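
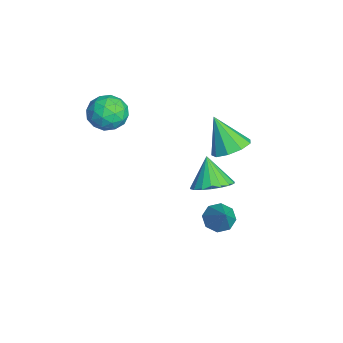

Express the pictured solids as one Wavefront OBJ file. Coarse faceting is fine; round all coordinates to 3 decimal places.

v -3.109 2.43 -2.275
v -2.33 2.769 -1.748
v -3.911 1.71 -0.625
v -2.819 3.247 -1.777
v -3.443 3.342 -2.039
v -3.911 3.011 -2.411
v -4.004 2.407 -2.72
v -3.678 1.814 -2.82
v -3.086 1.509 -2.665
v -2.504 1.635 -2.327
v -2.206 2.133 -1.965
v 0.625 1.341 -3.869
v 1.081 1.761 -4.326
v 1.815 1.439 -2.591
v 0.712 2.093 -4.008
v 0.292 1.985 -3.609
v 0.067 1.5 -3.363
v 0.169 0.921 -3.413
v 0.537 0.589 -3.73
v 0.957 0.697 -4.13
v 1.182 1.183 -4.376
v -3.285 -2.846 -0.537
v -2.769 -3.019 0.338
v -4.711 -3.261 0.222
v -4.195 -3.434 1.097
v -4.293 -2.473 0.738
v -3.412 -2.217 0.269
v -4.068 -4.063 0.291
v -3.187 -3.807 -0.178
v -3.253 -3.772 0.849
v -3.392 -2.789 1.126
v -4.088 -3.491 -0.566
v -4.227 -2.508 -0.289
v -2.902 -2.896 -0.166
v -4.578 -3.384 0.726
v -4.635 -2.819 0.515
v -4.332 -2.921 1.03
v -3.28 -2.424 -0.206
v -2.976 -2.526 0.308
v -3.872 -2.205 0.543
v -4.504 -3.754 0.252
v -4.2 -3.856 0.766
v -3.148 -3.359 -0.47
v -2.845 -3.461 0.045
v -3.608 -4.075 0.017
v -2.883 -3.44 0.649
v -3.721 -3.684 1.095
v -3.647 -4.054 0.621
v -3.129 -3.903 0.345
v -2.965 -2.863 0.811
v -3.802 -3.106 1.257
v -3.86 -2.542 1.047
v -3.342 -2.391 0.771
v -3.249 -3.305 1.112
v -3.678 -3.174 -0.697
v -4.515 -3.417 -0.251
v -4.138 -3.889 -0.211
v -3.62 -3.738 -0.487
v -3.759 -2.596 -0.535
v -4.597 -2.84 -0.089
v -4.351 -2.377 0.215
v -3.833 -2.226 -0.061
v -4.231 -2.975 -0.552
v 1.807 0.843 -0.499
v 2.589 1.121 0.022
v 0.993 0.697 0.799
v 2.388 1.5 -0.061
v 2.072 1.748 -0.231
v 1.704 1.817 -0.455
v 1.356 1.693 -0.687
v 1.098 1.401 -0.882
v 0.98 0.998 -1.001
v 1.025 0.565 -1.021
v 1.226 0.187 -0.938
v 1.542 -0.061 -0.768
v 1.91 -0.13 -0.544
v 2.258 -0.007 -0.312
v 2.517 0.286 -0.117
v 2.635 0.688 0.002
f 2 1 4
f 2 4 3
f 4 1 5
f 4 5 3
f 5 1 6
f 5 6 3
f 6 1 7
f 6 7 3
f 7 1 8
f 7 8 3
f 8 1 9
f 8 9 3
f 9 1 10
f 9 10 3
f 10 1 11
f 10 11 3
f 11 1 2
f 11 2 3
f 13 12 15
f 13 15 14
f 15 12 16
f 15 16 14
f 16 12 17
f 16 17 14
f 17 12 18
f 17 18 14
f 18 12 19
f 18 19 14
f 19 12 20
f 19 20 14
f 20 12 21
f 20 21 14
f 21 12 13
f 21 13 14
f 22 59 38
f 59 33 62
f 38 62 27
f 59 62 38
f 22 38 34
f 38 27 39
f 34 39 23
f 38 39 34
f 22 34 43
f 34 23 44
f 43 44 29
f 34 44 43
f 22 43 55
f 43 29 58
f 55 58 32
f 43 58 55
f 22 55 59
f 55 32 63
f 59 63 33
f 55 63 59
f 23 39 50
f 39 27 53
f 50 53 31
f 39 53 50
f 27 62 40
f 62 33 61
f 40 61 26
f 62 61 40
f 33 63 60
f 63 32 56
f 60 56 24
f 63 56 60
f 32 58 57
f 58 29 45
f 57 45 28
f 58 45 57
f 29 44 49
f 44 23 46
f 49 46 30
f 44 46 49
f 25 51 37
f 51 31 52
f 37 52 26
f 51 52 37
f 25 37 35
f 37 26 36
f 35 36 24
f 37 36 35
f 25 35 42
f 35 24 41
f 42 41 28
f 35 41 42
f 25 42 47
f 42 28 48
f 47 48 30
f 42 48 47
f 25 47 51
f 47 30 54
f 51 54 31
f 47 54 51
f 26 52 40
f 52 31 53
f 40 53 27
f 52 53 40
f 24 36 60
f 36 26 61
f 60 61 33
f 36 61 60
f 28 41 57
f 41 24 56
f 57 56 32
f 41 56 57
f 30 48 49
f 48 28 45
f 49 45 29
f 48 45 49
f 31 54 50
f 54 30 46
f 50 46 23
f 54 46 50
f 65 64 67
f 65 67 66
f 67 64 68
f 67 68 66
f 68 64 69
f 68 69 66
f 69 64 70
f 69 70 66
f 70 64 71
f 70 71 66
f 71 64 72
f 71 72 66
f 72 64 73
f 72 73 66
f 73 64 74
f 73 74 66
f 74 64 75
f 74 75 66
f 75 64 76
f 75 76 66
f 76 64 77
f 76 77 66
f 77 64 78
f 77 78 66
f 78 64 79
f 78 79 66
f 79 64 65
f 79 65 66



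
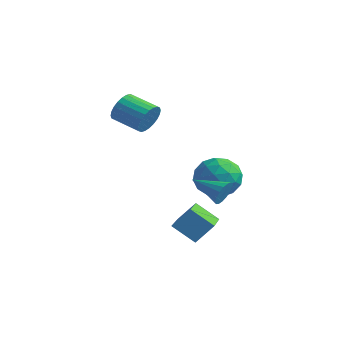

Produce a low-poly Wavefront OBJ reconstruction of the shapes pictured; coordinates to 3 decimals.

v 1.407 -3.385 -4.194
v 0.564 -3.747 -3.485
v 0.259 -1.775 -4.738
v -0.584 -2.137 -4.028
v 1.824 -2.823 -3.412
v 0.981 -3.185 -2.702
v 0.676 -1.213 -3.955
v -0.167 -1.575 -3.246
v 0.422 0.169 -1.65
v 0.905 -0.549 -2.169
v -1.005 -0.371 -2.231
v -0.522 -1.089 -2.75
v -0.559 -1.133 -1.742
v 0.323 -0.799 -1.383
v -0.423 -0.121 -3.017
v 0.459 0.213 -2.658
v 0.383 -0.729 -3.014
v 0.299 -1.354 -2.226
v -0.399 0.434 -2.174
v -0.483 -0.191 -1.386
v 0.789 -0.143 -1.858
v -0.889 -0.777 -2.542
v -0.911 -0.803 -1.949
v -0.627 -1.225 -2.254
v 0.447 -0.29 -1.396
v 0.731 -0.712 -1.701
v -0.13 -1.055 -1.451
v -0.831 -0.208 -2.699
v -0.547 -0.63 -3.004
v 0.527 0.305 -2.146
v 0.811 -0.117 -2.451
v 0.03 0.135 -2.949
v 0.766 -0.67 -2.66
v -0.073 -0.988 -3.002
v -0.015 -0.418 -3.158
v 0.504 -0.222 -2.947
v 0.716 -1.038 -2.197
v -0.123 -1.355 -2.539
v -0.145 -1.381 -1.946
v 0.374 -1.185 -1.735
v 0.409 -1.143 -2.694
v 0.023 0.435 -1.861
v -0.816 0.118 -2.203
v -0.474 0.265 -2.665
v 0.045 0.461 -2.454
v -0.027 0.068 -1.398
v -0.866 -0.25 -1.74
v -0.604 -0.698 -1.453
v -0.085 -0.502 -1.242
v -0.509 0.223 -1.706
v -2.621 -1.47 0.464
v -2.359 -1.747 1.063
v -3.576 -1.966 1.495
v -3.839 -1.69 0.896
v -2.382 -1.48 1.132
v -3.599 -1.699 1.565
v -2.442 -1.211 1.1
v -3.659 -1.43 1.532
v -2.529 -0.982 0.971
v -3.746 -1.201 1.403
v -2.631 -0.827 0.765
v -3.848 -1.047 1.197
v -2.73 -0.77 0.513
v -3.947 -0.99 0.945
v -2.814 -0.82 0.253
v -4.031 -1.04 0.685
v -2.868 -0.969 0.026
v -4.085 -1.188 0.458
v -2.884 -1.194 -0.135
v -4.101 -1.413 0.297
v -2.861 -1.461 -0.205
v -4.078 -1.68 0.228
v -2.801 -1.73 -0.172
v -4.018 -1.949 0.26
v -2.714 -1.959 -0.043
v -3.931 -2.178 0.389
v -2.612 -2.113 0.163
v -3.829 -2.333 0.595
v -2.513 -2.17 0.415
v -3.73 -2.39 0.847
v -2.429 -2.12 0.675
v -3.646 -2.34 1.107
v -2.375 -1.972 0.902
v -3.592 -2.191 1.334
v 1.674 -2.12 -2.024
v 1.892 -2.399 -1.565
v 0.386 -2.42 -1.596
v 1.861 -2.138 -1.476
v 1.787 -1.873 -1.512
v 1.687 -1.665 -1.666
v 1.585 -1.56 -1.902
v 1.502 -1.584 -2.166
v 1.459 -1.731 -2.397
v 1.465 -1.967 -2.544
v 1.519 -2.238 -2.571
v 1.609 -2.482 -2.473
v 1.713 -2.643 -2.272
v 1.808 -2.684 -2.015
v 1.873 -2.596 -1.76
f 2 4 1
f 5 2 1
f 1 4 3
f 3 5 1
f 2 8 4
f 6 2 5
f 6 8 2
f 4 8 3
f 7 5 3
f 3 8 7
f 7 6 5
f 8 6 7
f 9 46 25
f 46 20 49
f 25 49 14
f 46 49 25
f 9 25 21
f 25 14 26
f 21 26 10
f 25 26 21
f 9 21 30
f 21 10 31
f 30 31 16
f 21 31 30
f 9 30 42
f 30 16 45
f 42 45 19
f 30 45 42
f 9 42 46
f 42 19 50
f 46 50 20
f 42 50 46
f 10 26 37
f 26 14 40
f 37 40 18
f 26 40 37
f 14 49 27
f 49 20 48
f 27 48 13
f 49 48 27
f 20 50 47
f 50 19 43
f 47 43 11
f 50 43 47
f 19 45 44
f 45 16 32
f 44 32 15
f 45 32 44
f 16 31 36
f 31 10 33
f 36 33 17
f 31 33 36
f 12 38 24
f 38 18 39
f 24 39 13
f 38 39 24
f 12 24 22
f 24 13 23
f 22 23 11
f 24 23 22
f 12 22 29
f 22 11 28
f 29 28 15
f 22 28 29
f 12 29 34
f 29 15 35
f 34 35 17
f 29 35 34
f 12 34 38
f 34 17 41
f 38 41 18
f 34 41 38
f 13 39 27
f 39 18 40
f 27 40 14
f 39 40 27
f 11 23 47
f 23 13 48
f 47 48 20
f 23 48 47
f 15 28 44
f 28 11 43
f 44 43 19
f 28 43 44
f 17 35 36
f 35 15 32
f 36 32 16
f 35 32 36
f 18 41 37
f 41 17 33
f 37 33 10
f 41 33 37
f 52 51 55
f 52 55 53
f 53 55 56
f 53 56 54
f 55 51 57
f 55 57 56
f 56 57 58
f 56 58 54
f 57 51 59
f 57 59 58
f 58 59 60
f 58 60 54
f 59 51 61
f 59 61 60
f 60 61 62
f 60 62 54
f 61 51 63
f 61 63 62
f 62 63 64
f 62 64 54
f 63 51 65
f 63 65 64
f 64 65 66
f 64 66 54
f 65 51 67
f 65 67 66
f 66 67 68
f 66 68 54
f 67 51 69
f 67 69 68
f 68 69 70
f 68 70 54
f 69 51 71
f 69 71 70
f 70 71 72
f 70 72 54
f 71 51 73
f 71 73 72
f 72 73 74
f 72 74 54
f 73 51 75
f 73 75 74
f 74 75 76
f 74 76 54
f 75 51 77
f 75 77 76
f 76 77 78
f 76 78 54
f 77 51 79
f 77 79 78
f 78 79 80
f 78 80 54
f 79 51 81
f 79 81 80
f 80 81 82
f 80 82 54
f 81 51 83
f 81 83 82
f 82 83 84
f 82 84 54
f 83 51 52
f 83 52 84
f 84 52 53
f 84 53 54
f 86 85 88
f 86 88 87
f 88 85 89
f 88 89 87
f 89 85 90
f 89 90 87
f 90 85 91
f 90 91 87
f 91 85 92
f 91 92 87
f 92 85 93
f 92 93 87
f 93 85 94
f 93 94 87
f 94 85 95
f 94 95 87
f 95 85 96
f 95 96 87
f 96 85 97
f 96 97 87
f 97 85 98
f 97 98 87
f 98 85 99
f 98 99 87
f 99 85 86
f 99 86 87



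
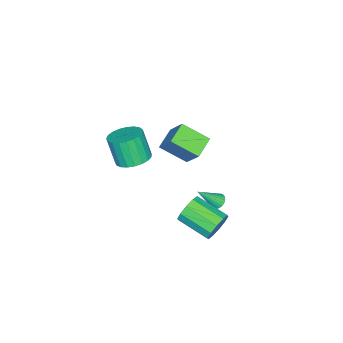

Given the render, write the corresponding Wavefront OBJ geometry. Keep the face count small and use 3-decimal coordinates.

v 3.548 4.18 -2.442
v 4.1 4.377 -1.656
v 3.904 2.356 -1.013
v 3.352 2.16 -1.798
v 3.522 4.48 -1.509
v 3.325 2.459 -0.866
v 2.953 4.469 -1.718
v 2.757 2.448 -1.075
v 2.612 4.347 -2.204
v 2.416 2.326 -1.56
v 2.629 4.162 -2.78
v 2.432 2.141 -2.137
v 2.996 3.984 -3.227
v 2.8 1.963 -2.584
v 3.575 3.881 -3.374
v 3.378 1.86 -2.731
v 4.143 3.892 -3.165
v 3.947 1.871 -2.522
v 4.484 4.014 -2.68
v 4.288 1.993 -2.036
v 4.468 4.199 -2.103
v 4.271 2.178 -1.46
v 3.921 -0.967 1.839
v 4.414 -0.115 2.232
v 4.192 -0.781 3.954
v 3.699 -1.633 3.561
v 3.994 0.016 2.228
v 3.771 -0.65 3.951
v 3.56 -0.023 2.157
v 3.338 -0.689 3.88
v 3.189 -0.225 2.031
v 2.967 -0.891 3.754
v 2.945 -0.555 1.872
v 2.723 -1.221 3.594
v 2.87 -0.957 1.707
v 2.647 -1.623 3.429
v 2.976 -1.36 1.565
v 2.753 -2.026 3.287
v 3.246 -1.696 1.47
v 3.023 -2.362 3.192
v 3.632 -1.905 1.439
v 3.41 -2.571 3.161
v 4.069 -1.952 1.477
v 3.846 -2.618 3.199
v 4.48 -1.829 1.578
v 4.257 -2.495 3.3
v 4.794 -1.557 1.723
v 4.572 -2.223 3.446
v 4.958 -1.183 1.889
v 4.735 -1.849 3.612
v 4.942 -0.771 2.046
v 4.72 -1.437 3.769
v 4.75 -0.394 2.168
v 4.527 -1.06 3.89
v 3.284 2.051 2.407
v 3.622 0.499 3.336
v 2.009 2.072 2.907
v 2.347 0.521 3.837
v 3.913 3.119 3.963
v 4.251 1.568 4.893
v 2.638 3.141 4.464
v 2.976 1.589 5.393
v 0.391 2.588 -3.68
v 0.869 2.754 -3.895
v 1.289 1.712 -2.36
v 0.827 2.914 -3.759
v 0.718 3.025 -3.611
v 0.559 3.07 -3.474
v 0.375 3.041 -3.368
v 0.193 2.943 -3.309
v 0.041 2.791 -3.307
v -0.057 2.608 -3.361
v -0.087 2.422 -3.464
v -0.044 2.261 -3.6
v 0.065 2.15 -3.748
v 0.224 2.106 -3.885
v 0.408 2.135 -3.991
v 0.59 2.233 -4.05
v 0.741 2.385 -4.052
v 0.839 2.568 -3.998
f 2 1 5
f 2 5 3
f 3 5 6
f 3 6 4
f 5 1 7
f 5 7 6
f 6 7 8
f 6 8 4
f 7 1 9
f 7 9 8
f 8 9 10
f 8 10 4
f 9 1 11
f 9 11 10
f 10 11 12
f 10 12 4
f 11 1 13
f 11 13 12
f 12 13 14
f 12 14 4
f 13 1 15
f 13 15 14
f 14 15 16
f 14 16 4
f 15 1 17
f 15 17 16
f 16 17 18
f 16 18 4
f 17 1 19
f 17 19 18
f 18 19 20
f 18 20 4
f 19 1 21
f 19 21 20
f 20 21 22
f 20 22 4
f 21 1 2
f 21 2 22
f 22 2 3
f 22 3 4
f 24 23 27
f 24 27 25
f 25 27 28
f 25 28 26
f 27 23 29
f 27 29 28
f 28 29 30
f 28 30 26
f 29 23 31
f 29 31 30
f 30 31 32
f 30 32 26
f 31 23 33
f 31 33 32
f 32 33 34
f 32 34 26
f 33 23 35
f 33 35 34
f 34 35 36
f 34 36 26
f 35 23 37
f 35 37 36
f 36 37 38
f 36 38 26
f 37 23 39
f 37 39 38
f 38 39 40
f 38 40 26
f 39 23 41
f 39 41 40
f 40 41 42
f 40 42 26
f 41 23 43
f 41 43 42
f 42 43 44
f 42 44 26
f 43 23 45
f 43 45 44
f 44 45 46
f 44 46 26
f 45 23 47
f 45 47 46
f 46 47 48
f 46 48 26
f 47 23 49
f 47 49 48
f 48 49 50
f 48 50 26
f 49 23 51
f 49 51 50
f 50 51 52
f 50 52 26
f 51 23 53
f 51 53 52
f 52 53 54
f 52 54 26
f 53 23 24
f 53 24 54
f 54 24 25
f 54 25 26
f 56 58 55
f 59 56 55
f 55 58 57
f 57 59 55
f 56 62 58
f 60 56 59
f 60 62 56
f 58 62 57
f 61 59 57
f 57 62 61
f 61 60 59
f 62 60 61
f 64 63 66
f 64 66 65
f 66 63 67
f 66 67 65
f 67 63 68
f 67 68 65
f 68 63 69
f 68 69 65
f 69 63 70
f 69 70 65
f 70 63 71
f 70 71 65
f 71 63 72
f 71 72 65
f 72 63 73
f 72 73 65
f 73 63 74
f 73 74 65
f 74 63 75
f 74 75 65
f 75 63 76
f 75 76 65
f 76 63 77
f 76 77 65
f 77 63 78
f 77 78 65
f 78 63 79
f 78 79 65
f 79 63 80
f 79 80 65
f 80 63 64
f 80 64 65



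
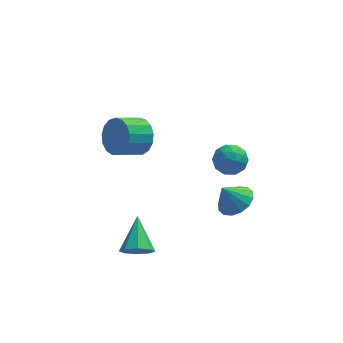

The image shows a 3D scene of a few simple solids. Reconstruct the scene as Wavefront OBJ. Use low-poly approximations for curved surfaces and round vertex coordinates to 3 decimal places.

v 1.944 -3.206 0.804
v 2.444 -3.88 1.099
v 1.336 -3.214 1.816
v 2.665 -3.499 1.235
v 2.693 -3.04 1.256
v 2.52 -2.625 1.155
v 2.192 -2.365 0.961
v 1.798 -2.331 0.724
v 1.443 -2.532 0.509
v 1.222 -2.913 0.373
v 1.195 -3.372 0.353
v 1.368 -3.787 0.453
v 1.696 -4.046 0.648
v 2.09 -4.08 0.884
v 1.148 -2.5 3.427
v 1.866 -2.536 3.033
v 1.514 -3.524 4.187
v 2.232 -3.56 3.793
v 2.066 -2.926 4.286
v 1.84 -2.293 3.816
v 1.54 -3.767 3.404
v 1.314 -3.134 2.934
v 2.109 -3.319 3.019
v 2.434 -2.799 3.564
v 0.946 -3.261 3.656
v 1.271 -2.741 4.201
v 1.475 -2.428 3.163
v 1.905 -3.632 4.057
v 1.807 -3.259 4.346
v 2.229 -3.28 4.115
v 1.459 -2.285 3.623
v 1.882 -2.306 3.392
v 1.999 -2.535 4.128
v 1.498 -3.754 3.828
v 1.921 -3.775 3.597
v 1.151 -2.78 3.105
v 1.573 -2.801 2.874
v 1.381 -3.525 3.092
v 2.04 -2.91 2.923
v 2.255 -3.512 3.37
v 1.848 -3.633 3.142
v 1.715 -3.261 2.866
v 2.231 -2.604 3.243
v 2.446 -3.206 3.69
v 2.348 -2.833 3.98
v 2.215 -2.461 3.704
v 2.373 -3.064 3.235
v 0.934 -2.854 3.53
v 1.149 -3.456 3.977
v 1.165 -3.599 3.516
v 1.032 -3.227 3.24
v 1.125 -2.548 3.85
v 1.34 -3.15 4.297
v 1.665 -2.799 4.354
v 1.532 -2.427 4.078
v 1.007 -2.996 3.985
v -1.845 1.971 0.71
v -1.243 1.463 1.326
v -2.353 0.901 1.947
v -2.955 1.409 1.33
v -1.323 1.875 1.557
v -2.432 1.313 2.177
v -1.522 2.308 1.594
v -2.631 1.747 2.214
v -1.795 2.665 1.428
v -2.904 2.103 2.049
v -2.079 2.862 1.098
v -3.189 2.3 1.718
v -2.31 2.856 0.679
v -3.42 2.294 1.299
v -2.435 2.646 0.267
v -3.545 2.084 0.887
v -2.424 2.282 -0.044
v -3.534 1.72 0.577
v -2.281 1.847 -0.182
v -3.391 1.285 0.439
v -2.038 1.44 -0.115
v -3.147 0.878 0.505
v -1.751 1.155 0.14
v -2.86 0.593 0.761
v -1.485 1.056 0.526
v -2.595 0.495 1.146
v -1.302 1.168 0.954
v -2.412 0.606 1.575
v -2.397 -4.104 -1.54
v -1.619 -4.153 -1.57
v -2.263 -2.576 -0.58
v -1.846 -3.845 -2.028
v -2.395 -3.689 -2.201
v -2.946 -3.776 -1.986
v -3.174 -4.055 -1.511
v -2.947 -4.363 -1.052
v -2.398 -4.519 -0.88
v -1.847 -4.432 -1.094
f 2 1 4
f 2 4 3
f 4 1 5
f 4 5 3
f 5 1 6
f 5 6 3
f 6 1 7
f 6 7 3
f 7 1 8
f 7 8 3
f 8 1 9
f 8 9 3
f 9 1 10
f 9 10 3
f 10 1 11
f 10 11 3
f 11 1 12
f 11 12 3
f 12 1 13
f 12 13 3
f 13 1 14
f 13 14 3
f 14 1 2
f 14 2 3
f 15 52 31
f 52 26 55
f 31 55 20
f 52 55 31
f 15 31 27
f 31 20 32
f 27 32 16
f 31 32 27
f 15 27 36
f 27 16 37
f 36 37 22
f 27 37 36
f 15 36 48
f 36 22 51
f 48 51 25
f 36 51 48
f 15 48 52
f 48 25 56
f 52 56 26
f 48 56 52
f 16 32 43
f 32 20 46
f 43 46 24
f 32 46 43
f 20 55 33
f 55 26 54
f 33 54 19
f 55 54 33
f 26 56 53
f 56 25 49
f 53 49 17
f 56 49 53
f 25 51 50
f 51 22 38
f 50 38 21
f 51 38 50
f 22 37 42
f 37 16 39
f 42 39 23
f 37 39 42
f 18 44 30
f 44 24 45
f 30 45 19
f 44 45 30
f 18 30 28
f 30 19 29
f 28 29 17
f 30 29 28
f 18 28 35
f 28 17 34
f 35 34 21
f 28 34 35
f 18 35 40
f 35 21 41
f 40 41 23
f 35 41 40
f 18 40 44
f 40 23 47
f 44 47 24
f 40 47 44
f 19 45 33
f 45 24 46
f 33 46 20
f 45 46 33
f 17 29 53
f 29 19 54
f 53 54 26
f 29 54 53
f 21 34 50
f 34 17 49
f 50 49 25
f 34 49 50
f 23 41 42
f 41 21 38
f 42 38 22
f 41 38 42
f 24 47 43
f 47 23 39
f 43 39 16
f 47 39 43
f 58 57 61
f 58 61 59
f 59 61 62
f 59 62 60
f 61 57 63
f 61 63 62
f 62 63 64
f 62 64 60
f 63 57 65
f 63 65 64
f 64 65 66
f 64 66 60
f 65 57 67
f 65 67 66
f 66 67 68
f 66 68 60
f 67 57 69
f 67 69 68
f 68 69 70
f 68 70 60
f 69 57 71
f 69 71 70
f 70 71 72
f 70 72 60
f 71 57 73
f 71 73 72
f 72 73 74
f 72 74 60
f 73 57 75
f 73 75 74
f 74 75 76
f 74 76 60
f 75 57 77
f 75 77 76
f 76 77 78
f 76 78 60
f 77 57 79
f 77 79 78
f 78 79 80
f 78 80 60
f 79 57 81
f 79 81 80
f 80 81 82
f 80 82 60
f 81 57 83
f 81 83 82
f 82 83 84
f 82 84 60
f 83 57 58
f 83 58 84
f 84 58 59
f 84 59 60
f 86 85 88
f 86 88 87
f 88 85 89
f 88 89 87
f 89 85 90
f 89 90 87
f 90 85 91
f 90 91 87
f 91 85 92
f 91 92 87
f 92 85 93
f 92 93 87
f 93 85 94
f 93 94 87
f 94 85 86
f 94 86 87



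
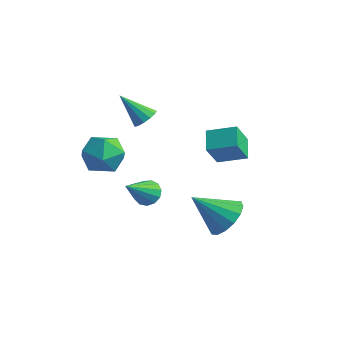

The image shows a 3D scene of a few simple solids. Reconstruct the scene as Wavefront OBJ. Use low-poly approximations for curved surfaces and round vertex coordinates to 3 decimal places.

v -2.269 -0.791 2.054
v -1.814 -0.665 2.5
v -3.371 -1.249 3.306
v -1.999 -0.353 2.451
v -2.27 -0.18 2.275
v -2.541 -0.201 2.03
v -2.726 -0.41 1.791
v -2.765 -0.739 1.637
v -2.647 -1.085 1.614
v -2.409 -1.338 1.731
v -2.127 -1.417 1.95
v -1.89 -1.298 2.202
v -1.773 -1.017 2.407
v 0.554 0.745 0.906
v 0.601 -0.073 2.127
v 1.708 1.437 1.325
v 1.756 0.62 2.545
v 1.224 -0.04 0.355
v 1.272 -0.857 1.575
v 2.379 0.653 0.773
v 2.426 -0.165 1.994
v -0.35 -2.828 -0.902
v -0.097 -2.404 -0.42
v -0.27 -4.312 0.362
v -0.484 -2.394 -0.383
v -0.828 -2.521 -0.511
v -1.021 -2.746 -0.763
v -1.001 -2.997 -1.059
v -0.774 -3.195 -1.305
v -0.412 -3.276 -1.423
v -0.031 -3.215 -1.376
v 0.249 -3.031 -1.178
v 0.338 -2.783 -0.893
v 0.209 -2.549 -0.61
v 3.007 -1.529 -1.642
v 3.658 -2.377 -1.691
v 1.853 -2.491 -0.338
v 3.861 -2.064 -1.282
v 3.835 -1.608 -0.968
v 3.587 -1.131 -0.836
v 3.184 -0.76 -0.919
v 2.733 -0.596 -1.196
v 2.356 -0.681 -1.593
v 2.154 -0.994 -2.003
v 2.18 -1.45 -2.316
v 2.428 -1.927 -2.449
v 2.831 -2.298 -2.365
v 3.281 -2.462 -2.088
v -2.017 -2.881 1.905
v -1.069 -3.449 1.693
v -2.971 -4.131 0.987
v -2.023 -4.699 0.775
v -2.429 -4.653 1.824
v -1.839 -3.881 2.391
v -2.201 -3.699 0.289
v -1.611 -2.927 0.856
v -1.183 -3.955 0.694
v -1.324 -4.544 1.642
v -2.716 -3.036 1.038
v -2.857 -3.625 1.986
f 2 1 4
f 2 4 3
f 4 1 5
f 4 5 3
f 5 1 6
f 5 6 3
f 6 1 7
f 6 7 3
f 7 1 8
f 7 8 3
f 8 1 9
f 8 9 3
f 9 1 10
f 9 10 3
f 10 1 11
f 10 11 3
f 11 1 12
f 11 12 3
f 12 1 13
f 12 13 3
f 13 1 2
f 13 2 3
f 15 17 14
f 18 15 14
f 14 17 16
f 16 18 14
f 15 21 17
f 19 15 18
f 19 21 15
f 17 21 16
f 20 18 16
f 16 21 20
f 20 19 18
f 21 19 20
f 23 22 25
f 23 25 24
f 25 22 26
f 25 26 24
f 26 22 27
f 26 27 24
f 27 22 28
f 27 28 24
f 28 22 29
f 28 29 24
f 29 22 30
f 29 30 24
f 30 22 31
f 30 31 24
f 31 22 32
f 31 32 24
f 32 22 33
f 32 33 24
f 33 22 34
f 33 34 24
f 34 22 23
f 34 23 24
f 36 35 38
f 36 38 37
f 38 35 39
f 38 39 37
f 39 35 40
f 39 40 37
f 40 35 41
f 40 41 37
f 41 35 42
f 41 42 37
f 42 35 43
f 42 43 37
f 43 35 44
f 43 44 37
f 44 35 45
f 44 45 37
f 45 35 46
f 45 46 37
f 46 35 47
f 46 47 37
f 47 35 48
f 47 48 37
f 48 35 36
f 48 36 37
f 49 60 54
f 49 54 50
f 49 50 56
f 49 56 59
f 49 59 60
f 50 54 58
f 54 60 53
f 60 59 51
f 59 56 55
f 56 50 57
f 52 58 53
f 52 53 51
f 52 51 55
f 52 55 57
f 52 57 58
f 53 58 54
f 51 53 60
f 55 51 59
f 57 55 56
f 58 57 50



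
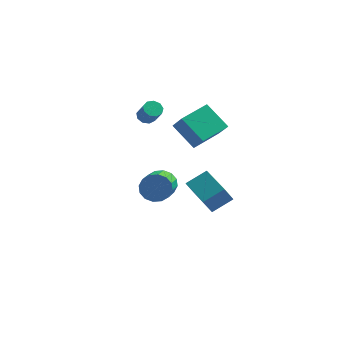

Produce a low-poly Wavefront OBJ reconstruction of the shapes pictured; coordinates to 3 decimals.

v -0.578 1.583 0.99
v -1.941 2.127 2.228
v 0.408 3.2 1.365
v -0.955 3.744 2.603
v 0.135 0.896 2.077
v -1.228 1.44 3.315
v 1.121 2.513 2.452
v -0.242 3.057 3.69
v 0.593 -0.696 -1.756
v 1.578 0.091 -1.041
v -0.811 0.779 -1.445
v 0.175 1.566 -0.73
v 0.945 -0.126 -2.87
v 1.931 0.661 -2.155
v -0.458 1.349 -2.559
v 0.527 2.136 -1.844
v -1.094 -3.023 0.916
v -0.628 -2.639 1.57
v -0.36 -4.514 2.478
v -0.826 -4.897 1.824
v -1.066 -2.632 1.715
v -0.798 -4.506 2.623
v -1.511 -2.729 1.645
v -1.243 -4.603 2.554
v -1.844 -2.905 1.381
v -1.576 -4.779 2.289
v -1.976 -3.112 0.991
v -1.708 -4.987 1.899
v -1.872 -3.296 0.582
v -1.604 -5.17 1.49
v -1.56 -3.406 0.262
v -1.292 -5.281 1.17
v -1.122 -3.414 0.117
v -0.854 -5.288 1.025
v -0.677 -3.317 0.186
v -0.409 -5.191 1.095
v -0.344 -3.141 0.451
v -0.076 -5.015 1.359
v -0.212 -2.933 0.841
v 0.056 -4.808 1.749
v -0.316 -2.75 1.25
v -0.048 -4.624 2.158
v -3.236 1.429 3.22
v -2.74 1.403 2.92
v -2.167 0.825 3.921
v -2.664 0.851 4.22
v -2.757 1.742 3.126
v -2.184 1.164 4.127
v -2.998 1.934 3.375
v -2.425 1.356 4.376
v -3.351 1.891 3.552
v -2.778 1.312 4.552
v -3.65 1.631 3.573
v -3.077 1.053 4.574
v -3.756 1.277 3.429
v -3.183 0.698 4.429
v -3.618 0.994 3.187
v -3.046 0.416 4.187
v -3.302 0.915 2.96
v -2.73 0.336 3.961
v -2.956 1.076 2.855
v -2.383 0.498 3.856
f 2 4 1
f 5 2 1
f 1 4 3
f 3 5 1
f 2 8 4
f 6 2 5
f 6 8 2
f 4 8 3
f 7 5 3
f 3 8 7
f 7 6 5
f 8 6 7
f 10 12 9
f 13 10 9
f 9 12 11
f 11 13 9
f 10 16 12
f 14 10 13
f 14 16 10
f 12 16 11
f 15 13 11
f 11 16 15
f 15 14 13
f 16 14 15
f 18 17 21
f 18 21 19
f 19 21 22
f 19 22 20
f 21 17 23
f 21 23 22
f 22 23 24
f 22 24 20
f 23 17 25
f 23 25 24
f 24 25 26
f 24 26 20
f 25 17 27
f 25 27 26
f 26 27 28
f 26 28 20
f 27 17 29
f 27 29 28
f 28 29 30
f 28 30 20
f 29 17 31
f 29 31 30
f 30 31 32
f 30 32 20
f 31 17 33
f 31 33 32
f 32 33 34
f 32 34 20
f 33 17 35
f 33 35 34
f 34 35 36
f 34 36 20
f 35 17 37
f 35 37 36
f 36 37 38
f 36 38 20
f 37 17 39
f 37 39 38
f 38 39 40
f 38 40 20
f 39 17 41
f 39 41 40
f 40 41 42
f 40 42 20
f 41 17 18
f 41 18 42
f 42 18 19
f 42 19 20
f 44 43 47
f 44 47 45
f 45 47 48
f 45 48 46
f 47 43 49
f 47 49 48
f 48 49 50
f 48 50 46
f 49 43 51
f 49 51 50
f 50 51 52
f 50 52 46
f 51 43 53
f 51 53 52
f 52 53 54
f 52 54 46
f 53 43 55
f 53 55 54
f 54 55 56
f 54 56 46
f 55 43 57
f 55 57 56
f 56 57 58
f 56 58 46
f 57 43 59
f 57 59 58
f 58 59 60
f 58 60 46
f 59 43 61
f 59 61 60
f 60 61 62
f 60 62 46
f 61 43 44
f 61 44 62
f 62 44 45
f 62 45 46



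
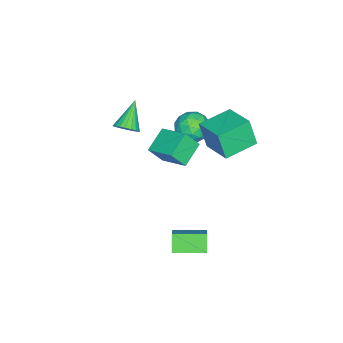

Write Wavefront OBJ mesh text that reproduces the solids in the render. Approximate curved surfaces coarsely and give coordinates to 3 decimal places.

v -4.533 1.252 -0.804
v -3.723 1.313 0.003
v -3.797 -0.333 -1.423
v -2.987 -0.272 -0.616
v -4.075 -0.478 -0.321
v -4.53 0.502 0.062
v -2.99 0.478 -1.482
v -3.445 1.458 -1.099
v -2.769 0.835 -0.415
v -3.439 0.244 0.302
v -4.081 0.736 -1.722
v -4.751 0.145 -1.005
v -4.193 1.422 -0.346
v -3.327 -0.442 -1.074
v -3.967 -0.563 -0.901
v -3.49 -0.527 -0.426
v -4.667 0.945 -0.312
v -4.19 0.981 0.163
v -4.397 -0.072 -0.028
v -3.33 -0.001 -1.583
v -2.853 0.035 -1.108
v -4.03 1.507 -0.994
v -3.553 1.543 -0.519
v -3.123 1.052 -1.392
v -3.155 1.177 -0.117
v -2.723 0.245 -0.481
v -2.725 0.686 -0.99
v -2.992 1.262 -0.766
v -3.549 0.829 0.304
v -3.117 -0.103 -0.06
v -3.756 -0.224 0.114
v -4.024 0.352 0.339
v -2.989 0.548 0.058
v -4.403 1.083 -1.36
v -3.971 0.151 -1.724
v -3.496 0.628 -1.759
v -3.764 1.204 -1.534
v -4.797 0.735 -0.939
v -4.365 -0.197 -1.303
v -4.528 -0.282 -0.654
v -4.795 0.294 -0.43
v -4.531 0.432 -1.478
v 0.242 -2.029 1.829
v 0.749 -1.845 2.421
v -1.262 -2.071 3.131
v 0.651 -1.544 2.317
v 0.482 -1.327 2.13
v 0.272 -1.232 1.89
v 0.057 -1.274 1.64
v -0.126 -1.446 1.423
v -0.245 -1.72 1.275
v -0.281 -2.047 1.224
v -0.225 -2.37 1.277
v -0.089 -2.635 1.426
v 0.104 -2.795 1.644
v 0.322 -2.822 1.895
v 0.525 -2.712 2.134
v 0.68 -2.484 2.32
v 0.759 -2.177 2.422
v -4.63 2.993 -1.047
v -4.737 2.446 0.78
v -3.351 4.627 -0.482
v -3.459 4.079 1.345
v -2.881 1.721 -1.325
v -2.989 1.173 0.502
v -1.603 3.354 -0.76
v -1.71 2.807 1.067
v -2.087 0.136 -0.486
v -1.388 1.814 0.246
v -0.597 -0.151 -1.253
v 0.102 1.528 -0.521
v -1.622 -0.568 0.681
v -0.923 1.111 1.413
v -0.132 -0.854 -0.086
v 0.567 0.824 0.646
v 3.408 2.001 -5.052
v 2.67 1.72 -4.095
v 2.733 3.831 -5.035
v 1.996 3.55 -4.079
v 4.764 2.49 -3.861
v 4.027 2.209 -2.905
v 4.09 4.32 -3.845
v 3.352 4.039 -2.888
f 1 38 17
f 38 12 41
f 17 41 6
f 38 41 17
f 1 17 13
f 17 6 18
f 13 18 2
f 17 18 13
f 1 13 22
f 13 2 23
f 22 23 8
f 13 23 22
f 1 22 34
f 22 8 37
f 34 37 11
f 22 37 34
f 1 34 38
f 34 11 42
f 38 42 12
f 34 42 38
f 2 18 29
f 18 6 32
f 29 32 10
f 18 32 29
f 6 41 19
f 41 12 40
f 19 40 5
f 41 40 19
f 12 42 39
f 42 11 35
f 39 35 3
f 42 35 39
f 11 37 36
f 37 8 24
f 36 24 7
f 37 24 36
f 8 23 28
f 23 2 25
f 28 25 9
f 23 25 28
f 4 30 16
f 30 10 31
f 16 31 5
f 30 31 16
f 4 16 14
f 16 5 15
f 14 15 3
f 16 15 14
f 4 14 21
f 14 3 20
f 21 20 7
f 14 20 21
f 4 21 26
f 21 7 27
f 26 27 9
f 21 27 26
f 4 26 30
f 26 9 33
f 30 33 10
f 26 33 30
f 5 31 19
f 31 10 32
f 19 32 6
f 31 32 19
f 3 15 39
f 15 5 40
f 39 40 12
f 15 40 39
f 7 20 36
f 20 3 35
f 36 35 11
f 20 35 36
f 9 27 28
f 27 7 24
f 28 24 8
f 27 24 28
f 10 33 29
f 33 9 25
f 29 25 2
f 33 25 29
f 44 43 46
f 44 46 45
f 46 43 47
f 46 47 45
f 47 43 48
f 47 48 45
f 48 43 49
f 48 49 45
f 49 43 50
f 49 50 45
f 50 43 51
f 50 51 45
f 51 43 52
f 51 52 45
f 52 43 53
f 52 53 45
f 53 43 54
f 53 54 45
f 54 43 55
f 54 55 45
f 55 43 56
f 55 56 45
f 56 43 57
f 56 57 45
f 57 43 58
f 57 58 45
f 58 43 59
f 58 59 45
f 59 43 44
f 59 44 45
f 61 63 60
f 64 61 60
f 60 63 62
f 62 64 60
f 61 67 63
f 65 61 64
f 65 67 61
f 63 67 62
f 66 64 62
f 62 67 66
f 66 65 64
f 67 65 66
f 69 71 68
f 72 69 68
f 68 71 70
f 70 72 68
f 69 75 71
f 73 69 72
f 73 75 69
f 71 75 70
f 74 72 70
f 70 75 74
f 74 73 72
f 75 73 74
f 77 79 76
f 80 77 76
f 76 79 78
f 78 80 76
f 77 83 79
f 81 77 80
f 81 83 77
f 79 83 78
f 82 80 78
f 78 83 82
f 82 81 80
f 83 81 82



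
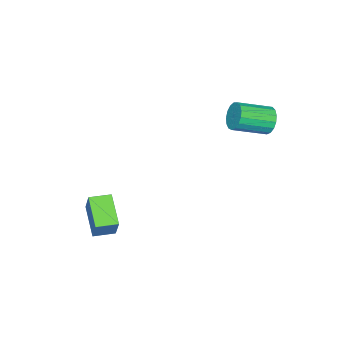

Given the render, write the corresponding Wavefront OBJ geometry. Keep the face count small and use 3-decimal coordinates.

v 1.9 -1.557 -3.702
v 2.273 -1.13 -2.644
v 1.232 -0.939 -3.716
v 1.605 -0.512 -2.659
v 2.795 -0.608 -4.401
v 3.168 -0.181 -3.344
v 2.127 0.01 -4.416
v 2.5 0.437 -3.358
v -2.615 3.935 0.873
v -2.212 4.1 0.39
v -1.182 3.15 0.924
v -1.585 2.985 1.407
v -2.143 4.302 0.617
v -1.114 3.352 1.151
v -2.183 4.42 0.902
v -1.153 3.469 1.436
v -2.321 4.427 1.181
v -1.291 3.476 1.715
v -2.527 4.321 1.389
v -1.497 3.37 1.923
v -2.753 4.127 1.479
v -1.723 3.176 2.013
v -2.947 3.889 1.43
v -1.917 2.938 1.964
v -3.065 3.661 1.253
v -2.035 2.711 1.788
v -3.08 3.497 0.99
v -2.05 2.546 1.524
v -2.989 3.433 0.699
v -1.959 2.482 1.234
v -2.812 3.484 0.449
v -1.782 2.533 0.983
v -2.59 3.638 0.295
v -1.56 2.688 0.83
v -2.373 3.861 0.274
v -1.343 2.91 0.808
f 2 4 1
f 5 2 1
f 1 4 3
f 3 5 1
f 2 8 4
f 6 2 5
f 6 8 2
f 4 8 3
f 7 5 3
f 3 8 7
f 7 6 5
f 8 6 7
f 10 9 13
f 10 13 11
f 11 13 14
f 11 14 12
f 13 9 15
f 13 15 14
f 14 15 16
f 14 16 12
f 15 9 17
f 15 17 16
f 16 17 18
f 16 18 12
f 17 9 19
f 17 19 18
f 18 19 20
f 18 20 12
f 19 9 21
f 19 21 20
f 20 21 22
f 20 22 12
f 21 9 23
f 21 23 22
f 22 23 24
f 22 24 12
f 23 9 25
f 23 25 24
f 24 25 26
f 24 26 12
f 25 9 27
f 25 27 26
f 26 27 28
f 26 28 12
f 27 9 29
f 27 29 28
f 28 29 30
f 28 30 12
f 29 9 31
f 29 31 30
f 30 31 32
f 30 32 12
f 31 9 33
f 31 33 32
f 32 33 34
f 32 34 12
f 33 9 35
f 33 35 34
f 34 35 36
f 34 36 12
f 35 9 10
f 35 10 36
f 36 10 11
f 36 11 12



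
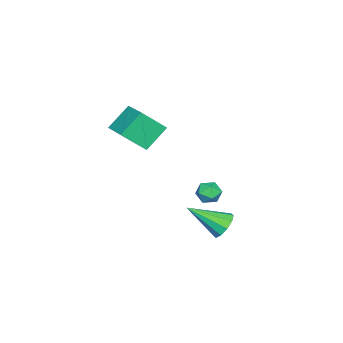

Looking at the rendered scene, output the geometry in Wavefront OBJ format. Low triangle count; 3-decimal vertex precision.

v -0.65 -0.465 2.566
v -1.638 0.144 3.683
v 0.519 0.721 2.955
v -0.469 1.329 4.072
v 0.009 -1.489 3.708
v -0.979 -0.881 4.825
v 1.178 -0.304 4.097
v 0.19 0.305 5.214
v -0.598 4.2 -2.096
v -0.359 3.796 -2.78
v -0.002 2.54 -0.904
v 0.042 4.064 -2.606
v 0.198 4.385 -2.238
v 0.05 4.635 -1.815
v -0.346 4.719 -1.5
v -0.838 4.605 -1.413
v -1.239 4.336 -1.586
v -1.395 4.016 -1.955
v -1.247 3.765 -2.378
v -0.851 3.681 -2.693
v -2.34 3.159 -1.672
v -1.826 3.121 -1.162
v -2.934 2.299 -1.138
v -2.42 2.261 -0.628
v -2.852 2.842 -0.664
v -2.485 3.374 -0.994
v -2.275 2.046 -1.306
v -1.908 2.578 -1.636
v -1.786 2.433 -0.935
v -2.142 2.925 -0.539
v -2.618 2.495 -1.761
v -2.974 2.987 -1.365
f 2 4 1
f 5 2 1
f 1 4 3
f 3 5 1
f 2 8 4
f 6 2 5
f 6 8 2
f 4 8 3
f 7 5 3
f 3 8 7
f 7 6 5
f 8 6 7
f 10 9 12
f 10 12 11
f 12 9 13
f 12 13 11
f 13 9 14
f 13 14 11
f 14 9 15
f 14 15 11
f 15 9 16
f 15 16 11
f 16 9 17
f 16 17 11
f 17 9 18
f 17 18 11
f 18 9 19
f 18 19 11
f 19 9 20
f 19 20 11
f 20 9 10
f 20 10 11
f 21 32 26
f 21 26 22
f 21 22 28
f 21 28 31
f 21 31 32
f 22 26 30
f 26 32 25
f 32 31 23
f 31 28 27
f 28 22 29
f 24 30 25
f 24 25 23
f 24 23 27
f 24 27 29
f 24 29 30
f 25 30 26
f 23 25 32
f 27 23 31
f 29 27 28
f 30 29 22



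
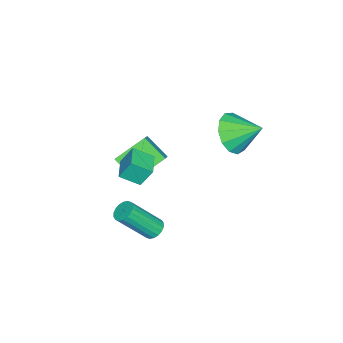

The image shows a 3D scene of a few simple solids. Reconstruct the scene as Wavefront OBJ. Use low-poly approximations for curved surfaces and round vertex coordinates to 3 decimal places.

v -2.993 0.937 1.769
v -2.208 0.561 2.425
v -3.027 2.263 2.571
v -1.924 0.848 1.963
v -1.979 1.163 1.439
v -2.356 1.407 1.019
v -2.935 1.501 0.838
v -3.533 1.417 0.953
v -3.959 1.179 1.326
v -4.078 0.865 1.84
v -3.853 0.574 2.332
v -3.354 0.398 2.645
v -2.741 0.393 2.68
v -4.033 -5.074 -3.093
v -5.143 -4.065 -2.117
v -3.705 -3.93 -3.904
v -4.816 -2.921 -2.929
v -3.184 -4.819 -2.391
v -4.295 -3.81 -1.416
v -2.857 -3.675 -3.203
v -3.967 -2.666 -2.227
v -2.634 -4.27 -1.849
v -2.85 -3.751 -0.892
v -2.963 -3.371 -2.411
v -3.179 -2.852 -1.454
v -1.521 -3.848 -1.826
v -1.737 -3.329 -0.869
v -1.85 -2.949 -2.388
v -2.066 -2.43 -1.431
v -0.604 -1.757 -3.997
v -0.195 -1.381 -3.923
v 0.553 -2.508 -2.329
v 0.144 -2.883 -2.403
v -0.377 -1.295 -3.777
v 0.371 -2.421 -2.183
v -0.604 -1.299 -3.674
v 0.144 -2.426 -2.08
v -0.831 -1.395 -3.635
v -0.083 -2.521 -2.041
v -1.013 -1.562 -3.668
v -0.265 -2.689 -2.074
v -1.114 -1.768 -3.766
v -0.366 -2.894 -2.172
v -1.114 -1.971 -3.909
v -0.366 -3.098 -2.316
v -1.013 -2.132 -4.071
v -0.265 -3.259 -2.477
v -0.831 -2.219 -4.217
v -0.083 -3.345 -2.623
v -0.604 -2.214 -4.32
v 0.144 -3.341 -2.726
v -0.377 -2.119 -4.359
v 0.371 -3.245 -2.765
v -0.195 -1.951 -4.326
v 0.553 -3.078 -2.732
v -0.094 -1.746 -4.228
v 0.654 -2.872 -2.634
v -0.094 -1.542 -4.084
v 0.654 -2.669 -2.491
f 2 1 4
f 2 4 3
f 4 1 5
f 4 5 3
f 5 1 6
f 5 6 3
f 6 1 7
f 6 7 3
f 7 1 8
f 7 8 3
f 8 1 9
f 8 9 3
f 9 1 10
f 9 10 3
f 10 1 11
f 10 11 3
f 11 1 12
f 11 12 3
f 12 1 13
f 12 13 3
f 13 1 2
f 13 2 3
f 15 17 14
f 18 15 14
f 14 17 16
f 16 18 14
f 15 21 17
f 19 15 18
f 19 21 15
f 17 21 16
f 20 18 16
f 16 21 20
f 20 19 18
f 21 19 20
f 23 25 22
f 26 23 22
f 22 25 24
f 24 26 22
f 23 29 25
f 27 23 26
f 27 29 23
f 25 29 24
f 28 26 24
f 24 29 28
f 28 27 26
f 29 27 28
f 31 30 34
f 31 34 32
f 32 34 35
f 32 35 33
f 34 30 36
f 34 36 35
f 35 36 37
f 35 37 33
f 36 30 38
f 36 38 37
f 37 38 39
f 37 39 33
f 38 30 40
f 38 40 39
f 39 40 41
f 39 41 33
f 40 30 42
f 40 42 41
f 41 42 43
f 41 43 33
f 42 30 44
f 42 44 43
f 43 44 45
f 43 45 33
f 44 30 46
f 44 46 45
f 45 46 47
f 45 47 33
f 46 30 48
f 46 48 47
f 47 48 49
f 47 49 33
f 48 30 50
f 48 50 49
f 49 50 51
f 49 51 33
f 50 30 52
f 50 52 51
f 51 52 53
f 51 53 33
f 52 30 54
f 52 54 53
f 53 54 55
f 53 55 33
f 54 30 56
f 54 56 55
f 55 56 57
f 55 57 33
f 56 30 58
f 56 58 57
f 57 58 59
f 57 59 33
f 58 30 31
f 58 31 59
f 59 31 32
f 59 32 33



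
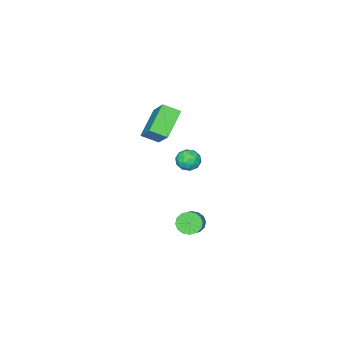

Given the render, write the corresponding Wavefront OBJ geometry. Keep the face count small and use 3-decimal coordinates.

v -0.315 0.114 2.088
v -1.697 -0.228 3.221
v -0.861 0.886 1.655
v -2.243 0.544 2.788
v 0.523 1.516 3.532
v -0.859 1.174 4.665
v -0.023 2.288 3.099
v -1.405 1.946 4.232
v -0.75 3.323 -3.39
v -0.243 2.991 -3.759
v 0.617 3.524 -3.059
v 0.11 3.857 -2.69
v -0.296 3.308 -3.936
v 0.563 3.842 -3.236
v -0.471 3.63 -3.966
v 0.389 4.163 -3.267
v -0.721 3.87 -3.842
v 0.139 4.403 -3.143
v -0.978 3.963 -3.597
v -0.118 4.496 -2.897
v -1.174 3.885 -3.296
v -0.314 4.418 -2.597
v -1.257 3.656 -3.021
v -0.397 4.189 -2.321
v -1.203 3.338 -2.844
v -0.344 3.872 -2.144
v -1.029 3.017 -2.813
v -0.169 3.55 -2.114
v -0.779 2.777 -2.937
v 0.081 3.31 -2.238
v -0.522 2.684 -3.183
v 0.338 3.217 -2.483
v -0.326 2.762 -3.483
v 0.534 3.295 -2.784
v -2.119 2.356 0.787
v -1.767 2.967 0.908
v -1.133 1.853 0.452
v -0.781 2.464 0.573
v -1.045 2.088 1.121
v -1.655 2.399 1.328
v -1.245 2.421 0.032
v -1.855 2.732 0.239
v -1.227 3.006 0.442
v -1.103 2.801 1.115
v -1.797 2.019 0.245
v -1.673 1.814 0.918
v -2.03 2.706 0.877
v -0.87 2.114 0.483
v -1.026 1.894 0.805
v -0.819 2.252 0.877
v -1.964 2.372 1.124
v -1.757 2.731 1.195
v -1.332 2.214 1.321
v -1.143 2.089 0.165
v -0.936 2.448 0.236
v -2.081 2.568 0.483
v -1.874 2.926 0.555
v -1.568 2.606 0.039
v -1.505 3.088 0.674
v -0.925 2.792 0.477
v -1.198 2.767 0.159
v -1.557 2.95 0.28
v -1.432 2.967 1.07
v -0.853 2.671 0.873
v -1.008 2.45 1.195
v -1.367 2.633 1.317
v -1.115 2.99 0.796
v -2.047 2.149 0.487
v -1.468 1.853 0.29
v -1.533 2.187 0.043
v -1.892 2.37 0.165
v -1.975 2.028 0.883
v -1.395 1.732 0.686
v -1.343 1.87 1.08
v -1.702 2.053 1.201
v -1.785 1.83 0.564
f 2 4 1
f 5 2 1
f 1 4 3
f 3 5 1
f 2 8 4
f 6 2 5
f 6 8 2
f 4 8 3
f 7 5 3
f 3 8 7
f 7 6 5
f 8 6 7
f 10 9 13
f 10 13 11
f 11 13 14
f 11 14 12
f 13 9 15
f 13 15 14
f 14 15 16
f 14 16 12
f 15 9 17
f 15 17 16
f 16 17 18
f 16 18 12
f 17 9 19
f 17 19 18
f 18 19 20
f 18 20 12
f 19 9 21
f 19 21 20
f 20 21 22
f 20 22 12
f 21 9 23
f 21 23 22
f 22 23 24
f 22 24 12
f 23 9 25
f 23 25 24
f 24 25 26
f 24 26 12
f 25 9 27
f 25 27 26
f 26 27 28
f 26 28 12
f 27 9 29
f 27 29 28
f 28 29 30
f 28 30 12
f 29 9 31
f 29 31 30
f 30 31 32
f 30 32 12
f 31 9 33
f 31 33 32
f 32 33 34
f 32 34 12
f 33 9 10
f 33 10 34
f 34 10 11
f 34 11 12
f 35 72 51
f 72 46 75
f 51 75 40
f 72 75 51
f 35 51 47
f 51 40 52
f 47 52 36
f 51 52 47
f 35 47 56
f 47 36 57
f 56 57 42
f 47 57 56
f 35 56 68
f 56 42 71
f 68 71 45
f 56 71 68
f 35 68 72
f 68 45 76
f 72 76 46
f 68 76 72
f 36 52 63
f 52 40 66
f 63 66 44
f 52 66 63
f 40 75 53
f 75 46 74
f 53 74 39
f 75 74 53
f 46 76 73
f 76 45 69
f 73 69 37
f 76 69 73
f 45 71 70
f 71 42 58
f 70 58 41
f 71 58 70
f 42 57 62
f 57 36 59
f 62 59 43
f 57 59 62
f 38 64 50
f 64 44 65
f 50 65 39
f 64 65 50
f 38 50 48
f 50 39 49
f 48 49 37
f 50 49 48
f 38 48 55
f 48 37 54
f 55 54 41
f 48 54 55
f 38 55 60
f 55 41 61
f 60 61 43
f 55 61 60
f 38 60 64
f 60 43 67
f 64 67 44
f 60 67 64
f 39 65 53
f 65 44 66
f 53 66 40
f 65 66 53
f 37 49 73
f 49 39 74
f 73 74 46
f 49 74 73
f 41 54 70
f 54 37 69
f 70 69 45
f 54 69 70
f 43 61 62
f 61 41 58
f 62 58 42
f 61 58 62
f 44 67 63
f 67 43 59
f 63 59 36
f 67 59 63



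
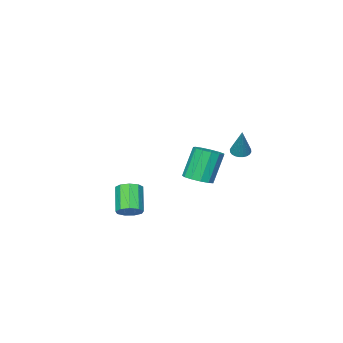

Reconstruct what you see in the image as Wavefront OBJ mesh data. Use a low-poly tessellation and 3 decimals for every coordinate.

v 2.774 2.855 -3.569
v 3.361 2.484 -3.482
v 2.633 1.613 -2.284
v 2.046 1.985 -2.371
v 3.367 2.869 -3.198
v 2.64 1.999 -2
v 3.096 3.248 -3.088
v 2.369 2.378 -1.89
v 2.674 3.443 -3.202
v 1.947 2.573 -2.004
v 2.299 3.363 -3.488
v 1.571 2.492 -2.29
v 2.145 3.045 -3.812
v 1.418 2.175 -2.614
v 2.286 2.639 -4.022
v 1.559 1.768 -2.824
v 2.655 2.334 -4.02
v 1.928 1.463 -2.822
v 3.079 2.272 -3.807
v 2.352 1.402 -2.609
v -4.022 3.627 -0.957
v -3.676 3.203 -0.898
v -3.458 4.313 0.677
v -3.551 3.345 -1.001
v -3.498 3.53 -1.097
v -3.525 3.729 -1.171
v -3.628 3.913 -1.213
v -3.79 4.053 -1.216
v -3.988 4.129 -1.18
v -4.19 4.128 -1.109
v -4.367 4.05 -1.016
v -4.492 3.909 -0.914
v -4.545 3.724 -0.818
v -4.518 3.524 -0.743
v -4.415 3.341 -0.701
v -4.253 3.2 -0.698
v -4.055 3.125 -0.735
v -3.853 3.126 -0.805
v -3.532 0.969 -3.678
v -2.969 0.362 -3.444
v -3.745 0.364 -1.568
v -4.308 0.971 -1.802
v -2.755 0.788 -3.357
v -3.531 0.79 -1.481
v -2.788 1.271 -3.371
v -3.564 1.274 -1.495
v -3.057 1.658 -3.482
v -3.832 1.661 -1.606
v -3.477 1.827 -3.656
v -4.252 1.829 -1.78
v -3.914 1.723 -3.837
v -4.69 1.725 -1.961
v -4.23 1.379 -3.967
v -5.006 1.382 -2.091
v -4.325 0.906 -4.006
v -5.1 0.908 -2.13
v -4.168 0.452 -3.94
v -4.943 0.455 -2.064
v -3.809 0.162 -3.791
v -4.584 0.165 -1.915
v -3.362 0.129 -3.606
v -4.138 0.131 -1.73
f 2 1 5
f 2 5 3
f 3 5 6
f 3 6 4
f 5 1 7
f 5 7 6
f 6 7 8
f 6 8 4
f 7 1 9
f 7 9 8
f 8 9 10
f 8 10 4
f 9 1 11
f 9 11 10
f 10 11 12
f 10 12 4
f 11 1 13
f 11 13 12
f 12 13 14
f 12 14 4
f 13 1 15
f 13 15 14
f 14 15 16
f 14 16 4
f 15 1 17
f 15 17 16
f 16 17 18
f 16 18 4
f 17 1 19
f 17 19 18
f 18 19 20
f 18 20 4
f 19 1 2
f 19 2 20
f 20 2 3
f 20 3 4
f 22 21 24
f 22 24 23
f 24 21 25
f 24 25 23
f 25 21 26
f 25 26 23
f 26 21 27
f 26 27 23
f 27 21 28
f 27 28 23
f 28 21 29
f 28 29 23
f 29 21 30
f 29 30 23
f 30 21 31
f 30 31 23
f 31 21 32
f 31 32 23
f 32 21 33
f 32 33 23
f 33 21 34
f 33 34 23
f 34 21 35
f 34 35 23
f 35 21 36
f 35 36 23
f 36 21 37
f 36 37 23
f 37 21 38
f 37 38 23
f 38 21 22
f 38 22 23
f 40 39 43
f 40 43 41
f 41 43 44
f 41 44 42
f 43 39 45
f 43 45 44
f 44 45 46
f 44 46 42
f 45 39 47
f 45 47 46
f 46 47 48
f 46 48 42
f 47 39 49
f 47 49 48
f 48 49 50
f 48 50 42
f 49 39 51
f 49 51 50
f 50 51 52
f 50 52 42
f 51 39 53
f 51 53 52
f 52 53 54
f 52 54 42
f 53 39 55
f 53 55 54
f 54 55 56
f 54 56 42
f 55 39 57
f 55 57 56
f 56 57 58
f 56 58 42
f 57 39 59
f 57 59 58
f 58 59 60
f 58 60 42
f 59 39 61
f 59 61 60
f 60 61 62
f 60 62 42
f 61 39 40
f 61 40 62
f 62 40 41
f 62 41 42



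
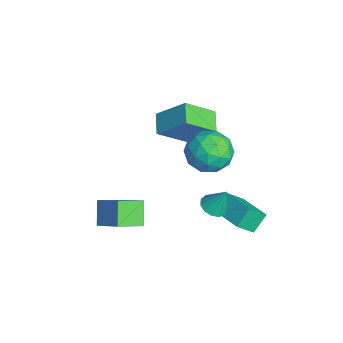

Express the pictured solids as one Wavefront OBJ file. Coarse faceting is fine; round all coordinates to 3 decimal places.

v -1.307 2.391 -2.338
v -1.088 1.543 -1.445
v -1.739 3.077 -1.58
v -1.52 2.23 -0.688
v 0.24 3.07 -2.072
v 0.459 2.223 -1.18
v -0.192 3.757 -1.315
v 0.027 2.909 -0.422
v -0.49 1.381 -0.385
v -0.006 1.789 -0.659
v -0.23 1.899 0.845
v -0.339 1.989 -0.673
v -0.72 1.996 -0.596
v -1.028 1.808 -0.451
v -1.165 1.484 -0.286
v -1.088 1.128 -0.152
v -0.821 0.851 -0.092
v -0.449 0.743 -0.125
v -0.09 0.837 -0.241
v 0.142 1.104 -0.402
v 0.173 1.459 -0.558
v -0.083 1.63 2.986
v 0.619 0.823 3.454
v -1.339 1.337 4.366
v -0.637 0.53 4.834
v -0.33 1.656 4.858
v 0.446 1.837 4.006
v -1.166 0.323 3.814
v -0.39 0.504 2.962
v -0.051 0.015 3.965
v 0.466 0.839 4.611
v -1.186 1.321 3.209
v -0.669 2.145 3.855
v 0.378 1.252 3.099
v -1.098 0.908 4.721
v -0.917 1.57 4.736
v -0.505 1.095 5.01
v 0.277 1.848 3.423
v 0.689 1.374 3.698
v 0.132 1.863 4.524
v -1.409 0.786 4.122
v -0.997 0.312 4.397
v -0.215 1.065 2.81
v 0.197 0.59 3.084
v -0.852 0.297 3.296
v 0.397 0.303 3.674
v -0.341 0.131 4.485
v -0.652 0.009 3.886
v -0.196 0.116 3.385
v 0.701 0.787 4.054
v -0.037 0.615 4.865
v 0.144 1.277 4.879
v 0.6 1.383 4.378
v 0.307 0.313 4.354
v -0.683 1.545 2.955
v -1.421 1.373 3.766
v -1.32 0.777 3.442
v -0.864 0.883 2.941
v -0.379 2.029 3.335
v -1.117 1.857 4.146
v -0.524 2.044 4.435
v -0.068 2.151 3.934
v -1.027 1.847 3.466
v -3.553 -0.611 2.419
v -4.595 -0.434 2.873
v -3.82 0.852 1.236
v -4.862 1.029 1.69
v -2.778 0.591 3.73
v -3.82 0.768 4.184
v -3.045 2.054 2.547
v -4.087 2.231 3.001
v -2.835 -2.358 -1.582
v -2.501 -3.607 -0.97
v -1.722 -1.59 -0.62
v -1.388 -2.839 -0.009
v -1.892 -2.561 -2.511
v -1.558 -3.81 -1.9
v -0.779 -1.793 -1.55
v -0.445 -3.042 -0.938
f 2 4 1
f 5 2 1
f 1 4 3
f 3 5 1
f 2 8 4
f 6 2 5
f 6 8 2
f 4 8 3
f 7 5 3
f 3 8 7
f 7 6 5
f 8 6 7
f 10 9 12
f 10 12 11
f 12 9 13
f 12 13 11
f 13 9 14
f 13 14 11
f 14 9 15
f 14 15 11
f 15 9 16
f 15 16 11
f 16 9 17
f 16 17 11
f 17 9 18
f 17 18 11
f 18 9 19
f 18 19 11
f 19 9 20
f 19 20 11
f 20 9 21
f 20 21 11
f 21 9 10
f 21 10 11
f 22 59 38
f 59 33 62
f 38 62 27
f 59 62 38
f 22 38 34
f 38 27 39
f 34 39 23
f 38 39 34
f 22 34 43
f 34 23 44
f 43 44 29
f 34 44 43
f 22 43 55
f 43 29 58
f 55 58 32
f 43 58 55
f 22 55 59
f 55 32 63
f 59 63 33
f 55 63 59
f 23 39 50
f 39 27 53
f 50 53 31
f 39 53 50
f 27 62 40
f 62 33 61
f 40 61 26
f 62 61 40
f 33 63 60
f 63 32 56
f 60 56 24
f 63 56 60
f 32 58 57
f 58 29 45
f 57 45 28
f 58 45 57
f 29 44 49
f 44 23 46
f 49 46 30
f 44 46 49
f 25 51 37
f 51 31 52
f 37 52 26
f 51 52 37
f 25 37 35
f 37 26 36
f 35 36 24
f 37 36 35
f 25 35 42
f 35 24 41
f 42 41 28
f 35 41 42
f 25 42 47
f 42 28 48
f 47 48 30
f 42 48 47
f 25 47 51
f 47 30 54
f 51 54 31
f 47 54 51
f 26 52 40
f 52 31 53
f 40 53 27
f 52 53 40
f 24 36 60
f 36 26 61
f 60 61 33
f 36 61 60
f 28 41 57
f 41 24 56
f 57 56 32
f 41 56 57
f 30 48 49
f 48 28 45
f 49 45 29
f 48 45 49
f 31 54 50
f 54 30 46
f 50 46 23
f 54 46 50
f 65 67 64
f 68 65 64
f 64 67 66
f 66 68 64
f 65 71 67
f 69 65 68
f 69 71 65
f 67 71 66
f 70 68 66
f 66 71 70
f 70 69 68
f 71 69 70
f 73 75 72
f 76 73 72
f 72 75 74
f 74 76 72
f 73 79 75
f 77 73 76
f 77 79 73
f 75 79 74
f 78 76 74
f 74 79 78
f 78 77 76
f 79 77 78



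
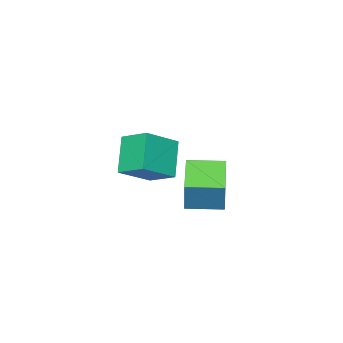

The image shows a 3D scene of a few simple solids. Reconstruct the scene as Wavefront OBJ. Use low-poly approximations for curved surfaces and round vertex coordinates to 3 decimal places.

v 2.918 -1.307 0.814
v 4.243 -1.509 1.508
v 2.863 -0.226 1.233
v 4.189 -0.429 1.928
v 3.671 -0.771 -0.468
v 4.997 -0.974 0.227
v 3.617 0.309 -0.048
v 4.942 0.107 0.646
v 0.2 -2.259 -1.923
v 0.546 -1.946 -0.71
v -0.699 -1.186 -1.944
v -0.354 -0.873 -0.731
v 1.494 -1.187 -2.569
v 1.839 -0.874 -1.356
v 0.594 -0.114 -2.59
v 0.94 0.199 -1.377
f 2 4 1
f 5 2 1
f 1 4 3
f 3 5 1
f 2 8 4
f 6 2 5
f 6 8 2
f 4 8 3
f 7 5 3
f 3 8 7
f 7 6 5
f 8 6 7
f 10 12 9
f 13 10 9
f 9 12 11
f 11 13 9
f 10 16 12
f 14 10 13
f 14 16 10
f 12 16 11
f 15 13 11
f 11 16 15
f 15 14 13
f 16 14 15



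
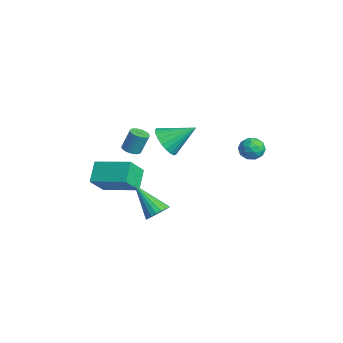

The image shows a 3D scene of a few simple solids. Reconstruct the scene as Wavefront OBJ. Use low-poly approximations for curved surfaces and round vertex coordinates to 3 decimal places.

v -1.756 -2.73 2.966
v -1.488 -3.176 3.11
v -1.395 -2.736 4.298
v -1.664 -2.29 4.154
v -1.321 -3.039 3.047
v -1.229 -2.6 4.235
v -1.23 -2.849 2.969
v -1.137 -2.41 4.157
v -1.229 -2.639 2.891
v -1.137 -2.199 4.079
v -1.32 -2.444 2.826
v -1.228 -2.004 4.014
v -1.486 -2.298 2.786
v -1.394 -1.859 3.974
v -1.699 -2.227 2.776
v -1.607 -1.788 3.964
v -1.922 -2.243 2.799
v -1.829 -1.804 3.987
v -2.116 -2.344 2.851
v -2.023 -1.904 4.039
v -2.248 -2.51 2.923
v -2.155 -2.071 4.111
v -2.295 -2.715 3.002
v -2.202 -2.276 4.19
v -2.249 -2.922 3.075
v -2.156 -2.483 4.263
v -2.117 -3.096 3.13
v -2.025 -2.657 4.318
v -1.924 -3.207 3.155
v -1.831 -2.768 4.343
v -1.701 -3.235 3.149
v -1.609 -2.796 4.337
v 1.582 -2.521 0.119
v 2.125 -2.813 0.491
v 0.198 -3.259 1.561
v 2.101 -2.52 0.618
v 1.974 -2.227 0.646
v 1.77 -1.992 0.571
v 1.528 -1.862 0.405
v 1.297 -1.863 0.183
v 1.122 -1.993 -0.051
v 1.039 -2.228 -0.252
v 1.062 -2.522 -0.379
v 1.189 -2.814 -0.408
v 1.393 -3.049 -0.332
v 1.635 -3.179 -0.167
v 1.866 -3.179 0.055
v 2.041 -3.049 0.29
v 0.656 3.428 3.582
v 1.162 3.432 3.033
v 0.758 2.228 3.667
v 1.264 2.232 3.118
v 1.433 2.525 3.783
v 1.37 3.267 3.731
v 0.55 2.393 2.969
v 0.487 3.135 2.917
v 1.097 2.792 2.654
v 1.642 2.874 3.158
v 0.278 2.786 3.542
v 0.823 2.868 4.046
v 0.9 3.536 3.3
v 1.02 2.124 3.4
v 1.119 2.297 3.791
v 1.416 2.299 3.468
v 1.022 3.439 3.71
v 1.32 3.441 3.388
v 1.479 2.908 3.829
v 0.6 2.219 3.312
v 0.898 2.221 2.99
v 0.504 3.361 3.232
v 0.801 3.363 2.909
v 0.441 2.752 2.871
v 1.159 3.162 2.755
v 1.219 2.456 2.805
v 0.8 2.551 2.717
v 0.763 2.987 2.686
v 1.48 3.21 3.051
v 1.54 2.504 3.101
v 1.639 2.677 3.492
v 1.602 3.113 3.461
v 1.441 2.834 2.828
v 0.38 3.156 3.599
v 0.44 2.45 3.649
v 0.318 2.547 3.239
v 0.281 2.983 3.208
v 0.701 3.204 3.895
v 0.761 2.498 3.945
v 1.157 2.673 4.014
v 1.12 3.109 3.983
v 0.479 2.826 3.872
v -2.085 -4.17 0.036
v -2.968 -3.596 0.897
v -0.658 -2.709 0.526
v -1.542 -2.135 1.386
v -1.558 -5.065 1.174
v -2.442 -4.491 2.034
v -0.132 -3.604 1.663
v -1.015 -3.03 2.524
v -2.066 -0.722 2.939
v -1.58 -0.344 2.151
v -1.534 0.762 3.981
v -1.958 -0.177 2.108
v -2.356 -0.105 2.208
v -2.703 -0.14 2.434
v -2.94 -0.275 2.748
v -3.025 -0.488 3.095
v -2.945 -0.741 3.415
v -2.713 -0.991 3.652
v -2.369 -1.194 3.767
v -1.973 -1.316 3.738
v -1.592 -1.336 3.571
v -1.294 -1.249 3.295
v -1.129 -1.071 2.957
v -1.126 -0.833 2.617
v -1.285 -0.575 2.331
f 2 1 5
f 2 5 3
f 3 5 6
f 3 6 4
f 5 1 7
f 5 7 6
f 6 7 8
f 6 8 4
f 7 1 9
f 7 9 8
f 8 9 10
f 8 10 4
f 9 1 11
f 9 11 10
f 10 11 12
f 10 12 4
f 11 1 13
f 11 13 12
f 12 13 14
f 12 14 4
f 13 1 15
f 13 15 14
f 14 15 16
f 14 16 4
f 15 1 17
f 15 17 16
f 16 17 18
f 16 18 4
f 17 1 19
f 17 19 18
f 18 19 20
f 18 20 4
f 19 1 21
f 19 21 20
f 20 21 22
f 20 22 4
f 21 1 23
f 21 23 22
f 22 23 24
f 22 24 4
f 23 1 25
f 23 25 24
f 24 25 26
f 24 26 4
f 25 1 27
f 25 27 26
f 26 27 28
f 26 28 4
f 27 1 29
f 27 29 28
f 28 29 30
f 28 30 4
f 29 1 31
f 29 31 30
f 30 31 32
f 30 32 4
f 31 1 2
f 31 2 32
f 32 2 3
f 32 3 4
f 34 33 36
f 34 36 35
f 36 33 37
f 36 37 35
f 37 33 38
f 37 38 35
f 38 33 39
f 38 39 35
f 39 33 40
f 39 40 35
f 40 33 41
f 40 41 35
f 41 33 42
f 41 42 35
f 42 33 43
f 42 43 35
f 43 33 44
f 43 44 35
f 44 33 45
f 44 45 35
f 45 33 46
f 45 46 35
f 46 33 47
f 46 47 35
f 47 33 48
f 47 48 35
f 48 33 34
f 48 34 35
f 49 86 65
f 86 60 89
f 65 89 54
f 86 89 65
f 49 65 61
f 65 54 66
f 61 66 50
f 65 66 61
f 49 61 70
f 61 50 71
f 70 71 56
f 61 71 70
f 49 70 82
f 70 56 85
f 82 85 59
f 70 85 82
f 49 82 86
f 82 59 90
f 86 90 60
f 82 90 86
f 50 66 77
f 66 54 80
f 77 80 58
f 66 80 77
f 54 89 67
f 89 60 88
f 67 88 53
f 89 88 67
f 60 90 87
f 90 59 83
f 87 83 51
f 90 83 87
f 59 85 84
f 85 56 72
f 84 72 55
f 85 72 84
f 56 71 76
f 71 50 73
f 76 73 57
f 71 73 76
f 52 78 64
f 78 58 79
f 64 79 53
f 78 79 64
f 52 64 62
f 64 53 63
f 62 63 51
f 64 63 62
f 52 62 69
f 62 51 68
f 69 68 55
f 62 68 69
f 52 69 74
f 69 55 75
f 74 75 57
f 69 75 74
f 52 74 78
f 74 57 81
f 78 81 58
f 74 81 78
f 53 79 67
f 79 58 80
f 67 80 54
f 79 80 67
f 51 63 87
f 63 53 88
f 87 88 60
f 63 88 87
f 55 68 84
f 68 51 83
f 84 83 59
f 68 83 84
f 57 75 76
f 75 55 72
f 76 72 56
f 75 72 76
f 58 81 77
f 81 57 73
f 77 73 50
f 81 73 77
f 92 94 91
f 95 92 91
f 91 94 93
f 93 95 91
f 92 98 94
f 96 92 95
f 96 98 92
f 94 98 93
f 97 95 93
f 93 98 97
f 97 96 95
f 98 96 97
f 100 99 102
f 100 102 101
f 102 99 103
f 102 103 101
f 103 99 104
f 103 104 101
f 104 99 105
f 104 105 101
f 105 99 106
f 105 106 101
f 106 99 107
f 106 107 101
f 107 99 108
f 107 108 101
f 108 99 109
f 108 109 101
f 109 99 110
f 109 110 101
f 110 99 111
f 110 111 101
f 111 99 112
f 111 112 101
f 112 99 113
f 112 113 101
f 113 99 114
f 113 114 101
f 114 99 115
f 114 115 101
f 115 99 100
f 115 100 101



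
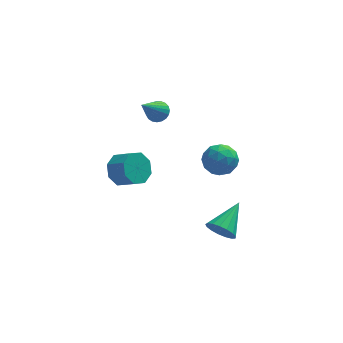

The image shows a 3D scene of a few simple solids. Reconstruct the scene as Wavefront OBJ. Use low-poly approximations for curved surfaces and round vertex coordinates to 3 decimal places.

v -0.657 3.902 1.58
v -0.093 3.961 1.955
v -1.543 2.718 3.1
v -0.245 4.184 2.041
v -0.467 4.359 2.047
v -0.723 4.454 1.972
v -0.967 4.454 1.83
v -1.158 4.358 1.644
v -1.262 4.184 1.447
v -1.262 3.96 1.274
v -1.157 3.727 1.153
v -0.966 3.524 1.106
v -0.721 3.386 1.141
v -0.466 3.338 1.252
v -0.243 3.387 1.42
v -0.093 3.525 1.615
v -0.04 3.728 1.805
v -2.662 1.901 -1.42
v -2.311 1.48 -2.28
v -1.466 0.837 -1.62
v -1.818 1.259 -0.76
v -1.944 2.146 -2.102
v -1.099 1.503 -1.442
v -1.998 2.668 -1.524
v -1.153 2.025 -0.864
v -2.441 2.741 -0.886
v -1.596 2.099 -0.226
v -3.014 2.323 -0.56
v -2.169 1.68 0.1
v -3.381 1.657 -0.738
v -2.536 1.014 -0.078
v -3.327 1.135 -1.316
v -2.482 0.492 -0.656
v -2.884 1.061 -1.954
v -2.039 0.419 -1.294
v 1.663 4.111 -2.654
v 2.378 4.529 -3.319
v 2.922 3.311 -1.801
v 3.637 3.729 -2.466
v 3.122 4.354 -1.779
v 2.344 4.848 -2.307
v 2.956 2.992 -2.813
v 2.178 3.486 -3.341
v 3.178 3.837 -3.417
v 3.28 4.679 -2.778
v 2.02 3.161 -2.342
v 2.122 4.003 -1.703
v 1.91 4.39 -3.062
v 3.39 3.45 -2.058
v 3.087 3.817 -1.655
v 3.507 4.063 -2.046
v 1.89 4.578 -2.467
v 2.31 4.824 -2.857
v 2.747 4.721 -1.952
v 2.99 3.016 -2.263
v 3.41 3.262 -2.653
v 1.793 3.777 -3.074
v 2.213 4.023 -3.465
v 2.553 3.119 -3.168
v 2.801 4.229 -3.51
v 3.541 3.759 -3.008
v 3.14 3.325 -3.213
v 2.683 3.616 -3.523
v 2.861 4.724 -3.134
v 3.601 4.254 -2.633
v 3.297 4.621 -2.229
v 2.84 4.912 -2.539
v 3.331 4.317 -3.192
v 1.699 3.586 -2.487
v 2.439 3.116 -1.986
v 2.46 2.928 -2.581
v 2.003 3.219 -2.891
v 1.759 4.081 -2.112
v 2.499 3.611 -1.61
v 2.617 4.224 -1.597
v 2.16 4.515 -1.907
v 1.969 3.523 -1.928
v 2.155 -3.067 -2.169
v 2.71 -3.054 -2.826
v 3.185 -1.593 -1.271
v 2.419 -2.784 -2.937
v 2.068 -2.578 -2.872
v 1.738 -2.485 -2.645
v 1.502 -2.525 -2.31
v 1.417 -2.689 -1.942
v 1.5 -2.94 -1.627
v 1.734 -3.22 -1.435
v 2.064 -3.465 -1.412
v 2.415 -3.618 -1.562
v 2.706 -3.646 -1.852
v 2.872 -3.541 -2.214
v 2.873 -3.327 -2.565
f 2 1 4
f 2 4 3
f 4 1 5
f 4 5 3
f 5 1 6
f 5 6 3
f 6 1 7
f 6 7 3
f 7 1 8
f 7 8 3
f 8 1 9
f 8 9 3
f 9 1 10
f 9 10 3
f 10 1 11
f 10 11 3
f 11 1 12
f 11 12 3
f 12 1 13
f 12 13 3
f 13 1 14
f 13 14 3
f 14 1 15
f 14 15 3
f 15 1 16
f 15 16 3
f 16 1 17
f 16 17 3
f 17 1 2
f 17 2 3
f 19 18 22
f 19 22 20
f 20 22 23
f 20 23 21
f 22 18 24
f 22 24 23
f 23 24 25
f 23 25 21
f 24 18 26
f 24 26 25
f 25 26 27
f 25 27 21
f 26 18 28
f 26 28 27
f 27 28 29
f 27 29 21
f 28 18 30
f 28 30 29
f 29 30 31
f 29 31 21
f 30 18 32
f 30 32 31
f 31 32 33
f 31 33 21
f 32 18 34
f 32 34 33
f 33 34 35
f 33 35 21
f 34 18 19
f 34 19 35
f 35 19 20
f 35 20 21
f 36 73 52
f 73 47 76
f 52 76 41
f 73 76 52
f 36 52 48
f 52 41 53
f 48 53 37
f 52 53 48
f 36 48 57
f 48 37 58
f 57 58 43
f 48 58 57
f 36 57 69
f 57 43 72
f 69 72 46
f 57 72 69
f 36 69 73
f 69 46 77
f 73 77 47
f 69 77 73
f 37 53 64
f 53 41 67
f 64 67 45
f 53 67 64
f 41 76 54
f 76 47 75
f 54 75 40
f 76 75 54
f 47 77 74
f 77 46 70
f 74 70 38
f 77 70 74
f 46 72 71
f 72 43 59
f 71 59 42
f 72 59 71
f 43 58 63
f 58 37 60
f 63 60 44
f 58 60 63
f 39 65 51
f 65 45 66
f 51 66 40
f 65 66 51
f 39 51 49
f 51 40 50
f 49 50 38
f 51 50 49
f 39 49 56
f 49 38 55
f 56 55 42
f 49 55 56
f 39 56 61
f 56 42 62
f 61 62 44
f 56 62 61
f 39 61 65
f 61 44 68
f 65 68 45
f 61 68 65
f 40 66 54
f 66 45 67
f 54 67 41
f 66 67 54
f 38 50 74
f 50 40 75
f 74 75 47
f 50 75 74
f 42 55 71
f 55 38 70
f 71 70 46
f 55 70 71
f 44 62 63
f 62 42 59
f 63 59 43
f 62 59 63
f 45 68 64
f 68 44 60
f 64 60 37
f 68 60 64
f 79 78 81
f 79 81 80
f 81 78 82
f 81 82 80
f 82 78 83
f 82 83 80
f 83 78 84
f 83 84 80
f 84 78 85
f 84 85 80
f 85 78 86
f 85 86 80
f 86 78 87
f 86 87 80
f 87 78 88
f 87 88 80
f 88 78 89
f 88 89 80
f 89 78 90
f 89 90 80
f 90 78 91
f 90 91 80
f 91 78 92
f 91 92 80
f 92 78 79
f 92 79 80



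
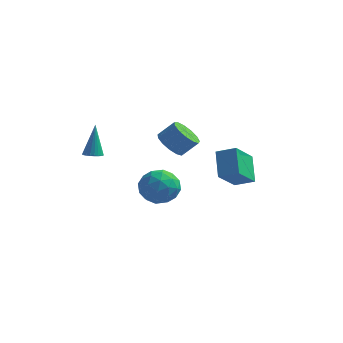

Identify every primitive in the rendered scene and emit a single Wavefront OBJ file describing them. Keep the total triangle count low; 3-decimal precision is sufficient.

v -1.586 -0.513 -1.84
v -0.736 0.01 -2.594
v -1.164 -2.33 -2.626
v -0.314 -1.807 -3.38
v -0.107 -1.861 -2.147
v -0.368 -0.738 -1.661
v -1.532 -1.582 -3.559
v -1.793 -0.459 -3.073
v -0.702 -0.65 -3.656
v 0.178 -0.823 -2.784
v -2.078 -1.497 -2.436
v -1.198 -1.67 -1.564
v -1.198 -0.092 -2.148
v -0.702 -2.228 -3.072
v -0.581 -2.26 -2.347
v -0.081 -1.953 -2.791
v -0.982 -0.532 -1.6
v -0.482 -0.224 -2.043
v -0.113 -1.324 -1.78
v -1.418 -2.096 -3.177
v -0.918 -1.788 -3.62
v -1.819 -0.367 -2.429
v -1.319 -0.06 -2.873
v -1.787 -0.996 -3.44
v -0.679 -0.172 -3.216
v -0.431 -1.241 -3.678
v -1.146 -1.108 -3.783
v -1.3 -0.448 -3.497
v -0.161 -0.274 -2.703
v 0.087 -1.342 -3.165
v 0.208 -1.374 -2.44
v 0.055 -0.714 -2.155
v -0.142 -0.662 -3.327
v -1.987 -0.978 -2.055
v -1.739 -2.046 -2.517
v -1.955 -1.606 -3.065
v -2.108 -0.946 -2.78
v -1.469 -1.079 -1.542
v -1.221 -2.148 -2.004
v -0.6 -1.872 -1.723
v -0.754 -1.212 -1.437
v -1.758 -1.658 -1.893
v -0.679 -0.25 0.273
v -0.04 0.039 -0.425
v 0.778 0.439 0.489
v 0.139 0.15 1.187
v -0.369 0.478 -0.323
v 0.449 0.878 0.592
v -0.797 0.685 -0.031
v 0.021 1.085 0.884
v -1.187 0.595 0.358
v -0.369 0.995 1.272
v -1.416 0.238 0.719
v -0.598 0.637 1.633
v -1.411 -0.275 0.939
v -0.593 0.125 1.853
v -1.173 -0.78 0.947
v -0.356 -0.38 1.861
v -0.779 -1.116 0.741
v 0.039 -0.716 1.656
v -0.353 -1.178 0.387
v 0.465 -0.778 1.301
v -0.03 -0.944 -0.004
v 0.788 -0.545 0.91
v 0.087 -0.491 -0.307
v 0.905 -0.091 0.608
v 3.225 -3.2 -0.043
v 2.634 -2.027 1.173
v 3.595 -1.677 -1.333
v 3.003 -0.504 -0.117
v 4.337 -3.096 0.397
v 3.745 -1.923 1.613
v 4.706 -1.573 -0.893
v 4.115 -0.4 0.323
v -3.751 -3.662 0.503
v -3.286 -3.983 0.637
v -3.869 -3.018 2.457
v -3.189 -3.787 0.579
v -3.178 -3.572 0.509
v -3.253 -3.371 0.438
v -3.404 -3.214 0.377
v -3.608 -3.125 0.335
v -3.834 -3.118 0.319
v -4.047 -3.194 0.331
v -4.215 -3.341 0.369
v -4.312 -3.537 0.428
v -4.324 -3.751 0.498
v -4.248 -3.953 0.569
v -4.097 -4.11 0.63
v -3.893 -4.198 0.671
v -3.667 -4.205 0.687
v -3.454 -4.13 0.675
f 1 38 17
f 38 12 41
f 17 41 6
f 38 41 17
f 1 17 13
f 17 6 18
f 13 18 2
f 17 18 13
f 1 13 22
f 13 2 23
f 22 23 8
f 13 23 22
f 1 22 34
f 22 8 37
f 34 37 11
f 22 37 34
f 1 34 38
f 34 11 42
f 38 42 12
f 34 42 38
f 2 18 29
f 18 6 32
f 29 32 10
f 18 32 29
f 6 41 19
f 41 12 40
f 19 40 5
f 41 40 19
f 12 42 39
f 42 11 35
f 39 35 3
f 42 35 39
f 11 37 36
f 37 8 24
f 36 24 7
f 37 24 36
f 8 23 28
f 23 2 25
f 28 25 9
f 23 25 28
f 4 30 16
f 30 10 31
f 16 31 5
f 30 31 16
f 4 16 14
f 16 5 15
f 14 15 3
f 16 15 14
f 4 14 21
f 14 3 20
f 21 20 7
f 14 20 21
f 4 21 26
f 21 7 27
f 26 27 9
f 21 27 26
f 4 26 30
f 26 9 33
f 30 33 10
f 26 33 30
f 5 31 19
f 31 10 32
f 19 32 6
f 31 32 19
f 3 15 39
f 15 5 40
f 39 40 12
f 15 40 39
f 7 20 36
f 20 3 35
f 36 35 11
f 20 35 36
f 9 27 28
f 27 7 24
f 28 24 8
f 27 24 28
f 10 33 29
f 33 9 25
f 29 25 2
f 33 25 29
f 44 43 47
f 44 47 45
f 45 47 48
f 45 48 46
f 47 43 49
f 47 49 48
f 48 49 50
f 48 50 46
f 49 43 51
f 49 51 50
f 50 51 52
f 50 52 46
f 51 43 53
f 51 53 52
f 52 53 54
f 52 54 46
f 53 43 55
f 53 55 54
f 54 55 56
f 54 56 46
f 55 43 57
f 55 57 56
f 56 57 58
f 56 58 46
f 57 43 59
f 57 59 58
f 58 59 60
f 58 60 46
f 59 43 61
f 59 61 60
f 60 61 62
f 60 62 46
f 61 43 63
f 61 63 62
f 62 63 64
f 62 64 46
f 63 43 65
f 63 65 64
f 64 65 66
f 64 66 46
f 65 43 44
f 65 44 66
f 66 44 45
f 66 45 46
f 68 70 67
f 71 68 67
f 67 70 69
f 69 71 67
f 68 74 70
f 72 68 71
f 72 74 68
f 70 74 69
f 73 71 69
f 69 74 73
f 73 72 71
f 74 72 73
f 76 75 78
f 76 78 77
f 78 75 79
f 78 79 77
f 79 75 80
f 79 80 77
f 80 75 81
f 80 81 77
f 81 75 82
f 81 82 77
f 82 75 83
f 82 83 77
f 83 75 84
f 83 84 77
f 84 75 85
f 84 85 77
f 85 75 86
f 85 86 77
f 86 75 87
f 86 87 77
f 87 75 88
f 87 88 77
f 88 75 89
f 88 89 77
f 89 75 90
f 89 90 77
f 90 75 91
f 90 91 77
f 91 75 92
f 91 92 77
f 92 75 76
f 92 76 77



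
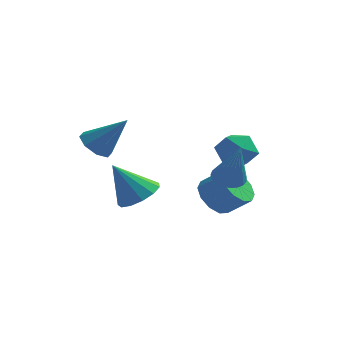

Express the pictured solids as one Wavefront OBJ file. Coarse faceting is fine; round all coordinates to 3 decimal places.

v 3.066 0.999 -1.16
v 3.492 1.539 -1.103
v 3.694 0.301 0.74
v 3.251 1.64 -0.986
v 2.978 1.632 -0.899
v 2.72 1.513 -0.857
v 2.521 1.306 -0.868
v 2.417 1.046 -0.929
v 2.426 0.777 -1.03
v 2.544 0.547 -1.154
v 2.753 0.395 -1.279
v 3.016 0.348 -1.383
v 3.288 0.413 -1.449
v 3.521 0.579 -1.465
v 3.675 0.818 -1.428
v 3.724 1.089 -1.345
v 3.66 1.343 -1.23
v -1.571 -0.673 0.616
v -1.011 -0.938 0.142
v -0.369 -0.547 1.964
v -1.059 -0.343 0.129
v -1.407 0.059 0.402
v -1.851 0.031 0.8
v -2.131 -0.409 1.091
v -2.082 -1.004 1.104
v -1.734 -1.405 0.831
v -1.291 -1.378 0.432
v 2.4 3.649 -0.999
v 3.179 3.28 -1.362
v 2.481 2.68 0.162
v 3.26 2.311 -0.201
v 3.272 3.18 0.146
v 3.222 3.778 -0.571
v 2.438 2.182 -0.629
v 2.388 2.78 -1.346
v 3.203 2.372 -1.133
v 3.718 2.989 -0.654
v 1.942 2.971 -0.546
v 2.457 3.588 -0.067
v 1.69 3.908 -3.681
v 2.103 3.242 -4.218
v 3.083 3.186 -3.396
v 2.67 3.852 -2.859
v 2.289 3.766 -4.405
v 3.269 3.711 -3.583
v 2.246 4.345 -4.315
v 3.226 4.29 -3.493
v 1.991 4.757 -3.983
v 2.971 4.701 -3.161
v 1.621 4.844 -3.535
v 2.601 4.789 -2.714
v 1.277 4.574 -3.144
v 2.257 4.518 -2.322
v 1.091 4.049 -2.957
v 2.071 3.994 -2.135
v 1.134 3.47 -3.047
v 2.114 3.415 -2.225
v 1.389 3.059 -3.379
v 2.369 3.003 -2.557
v 1.759 2.971 -3.826
v 2.739 2.916 -3.005
v -0.362 0.715 -2.425
v 0.264 1.245 -1.946
v -1.318 0.445 -0.875
v -0.115 1.58 -2.121
v -0.572 1.641 -2.392
v -0.963 1.408 -2.674
v -1.163 0.955 -2.876
v -1.109 0.425 -2.935
v -0.818 -0.012 -2.832
v -0.382 -0.218 -2.6
v 0.06 -0.129 -2.312
v 0.368 0.229 -2.059
v 0.444 0.741 -1.923
f 2 1 4
f 2 4 3
f 4 1 5
f 4 5 3
f 5 1 6
f 5 6 3
f 6 1 7
f 6 7 3
f 7 1 8
f 7 8 3
f 8 1 9
f 8 9 3
f 9 1 10
f 9 10 3
f 10 1 11
f 10 11 3
f 11 1 12
f 11 12 3
f 12 1 13
f 12 13 3
f 13 1 14
f 13 14 3
f 14 1 15
f 14 15 3
f 15 1 16
f 15 16 3
f 16 1 17
f 16 17 3
f 17 1 2
f 17 2 3
f 19 18 21
f 19 21 20
f 21 18 22
f 21 22 20
f 22 18 23
f 22 23 20
f 23 18 24
f 23 24 20
f 24 18 25
f 24 25 20
f 25 18 26
f 25 26 20
f 26 18 27
f 26 27 20
f 27 18 19
f 27 19 20
f 28 39 33
f 28 33 29
f 28 29 35
f 28 35 38
f 28 38 39
f 29 33 37
f 33 39 32
f 39 38 30
f 38 35 34
f 35 29 36
f 31 37 32
f 31 32 30
f 31 30 34
f 31 34 36
f 31 36 37
f 32 37 33
f 30 32 39
f 34 30 38
f 36 34 35
f 37 36 29
f 41 40 44
f 41 44 42
f 42 44 45
f 42 45 43
f 44 40 46
f 44 46 45
f 45 46 47
f 45 47 43
f 46 40 48
f 46 48 47
f 47 48 49
f 47 49 43
f 48 40 50
f 48 50 49
f 49 50 51
f 49 51 43
f 50 40 52
f 50 52 51
f 51 52 53
f 51 53 43
f 52 40 54
f 52 54 53
f 53 54 55
f 53 55 43
f 54 40 56
f 54 56 55
f 55 56 57
f 55 57 43
f 56 40 58
f 56 58 57
f 57 58 59
f 57 59 43
f 58 40 60
f 58 60 59
f 59 60 61
f 59 61 43
f 60 40 41
f 60 41 61
f 61 41 42
f 61 42 43
f 63 62 65
f 63 65 64
f 65 62 66
f 65 66 64
f 66 62 67
f 66 67 64
f 67 62 68
f 67 68 64
f 68 62 69
f 68 69 64
f 69 62 70
f 69 70 64
f 70 62 71
f 70 71 64
f 71 62 72
f 71 72 64
f 72 62 73
f 72 73 64
f 73 62 74
f 73 74 64
f 74 62 63
f 74 63 64

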